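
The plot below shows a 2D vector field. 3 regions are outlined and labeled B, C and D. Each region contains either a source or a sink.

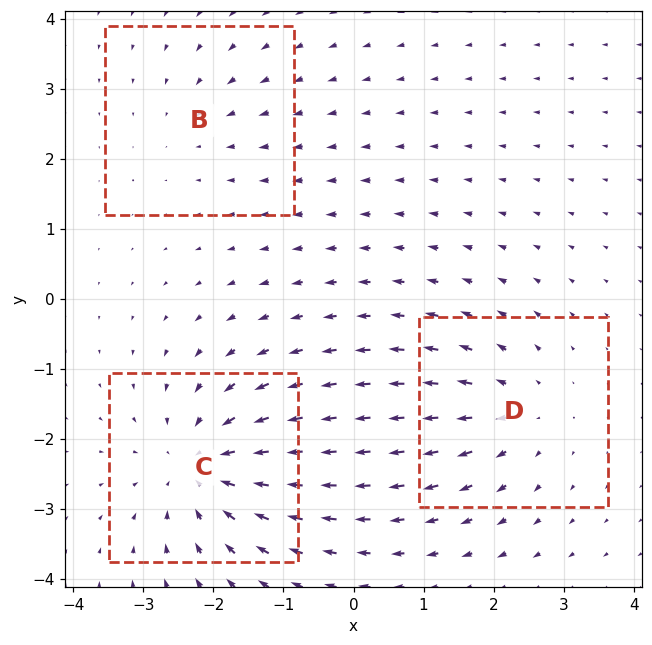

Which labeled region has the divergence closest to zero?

Divergence at each region's feature centre — B: about -2, C: about -5, D: about +3. Region B is closest to zero.

B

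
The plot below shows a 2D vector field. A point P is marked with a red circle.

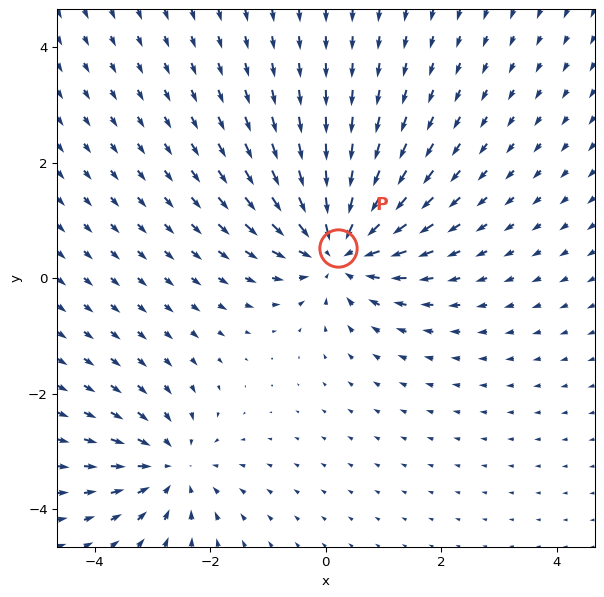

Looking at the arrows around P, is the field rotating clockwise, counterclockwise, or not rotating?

Near P at (0.2, 0.5) the arrows show no circulation. The curl there is ≈0.

not rotating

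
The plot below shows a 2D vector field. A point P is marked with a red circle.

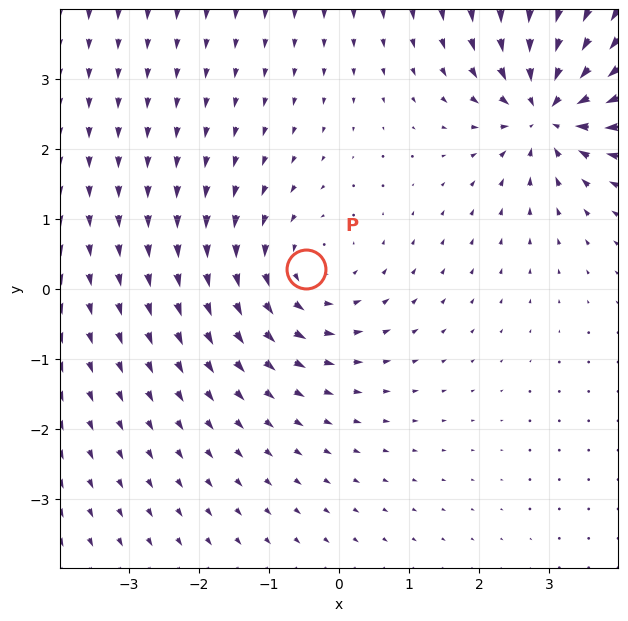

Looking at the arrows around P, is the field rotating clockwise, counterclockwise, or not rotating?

Near P at (-0.5, 0.3) the arrows circulate counterclockwise. The curl (z-component) there is about +2; positive curl means counterclockwise rotation.

counterclockwise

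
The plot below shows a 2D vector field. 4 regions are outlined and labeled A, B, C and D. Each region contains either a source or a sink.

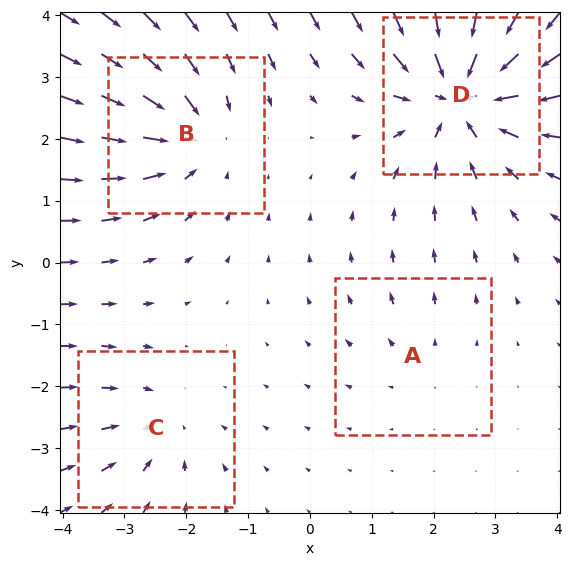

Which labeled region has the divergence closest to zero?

A

Divergence at each region's feature centre — A: about +2, B: about -5, C: about -3, D: about -7. Region A is closest to zero.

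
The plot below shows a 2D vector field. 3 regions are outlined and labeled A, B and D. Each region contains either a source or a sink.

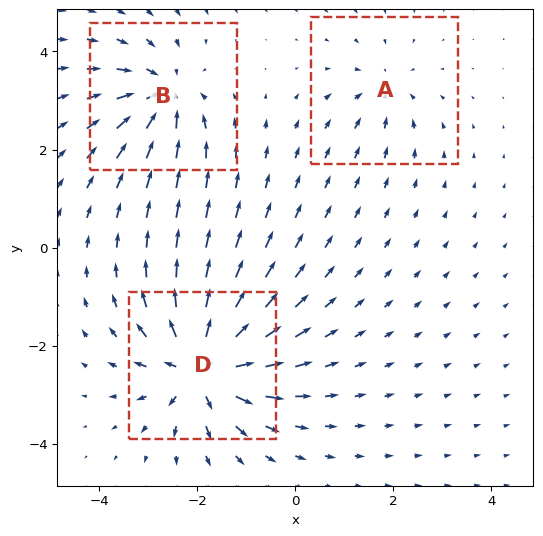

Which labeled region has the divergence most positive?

D

Divergence at each region's feature centre — A: about -2, B: about -4, D: about +6. Region D is most positive.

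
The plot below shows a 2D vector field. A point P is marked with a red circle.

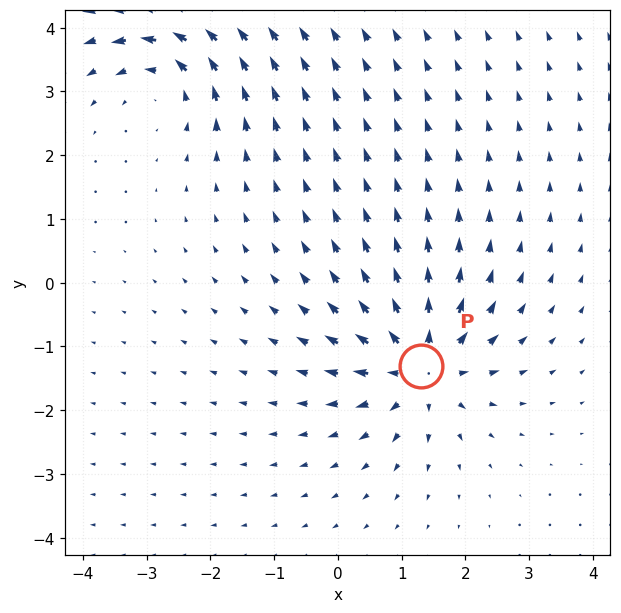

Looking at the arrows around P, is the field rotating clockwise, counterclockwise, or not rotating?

not rotating

Near P at (1.3, -1.3) the arrows show no circulation. The curl there is ≈0.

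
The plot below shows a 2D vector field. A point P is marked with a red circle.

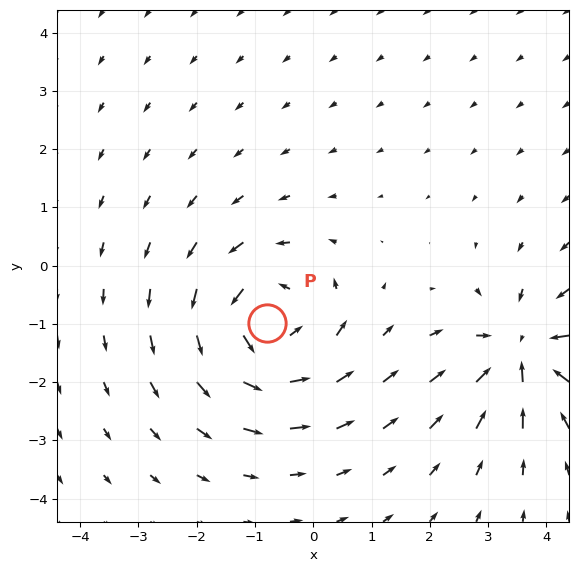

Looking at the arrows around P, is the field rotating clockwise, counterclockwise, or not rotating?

counterclockwise

Near P at (-0.8, -1.0) the arrows circulate counterclockwise. The curl (z-component) there is about +5; positive curl means counterclockwise rotation.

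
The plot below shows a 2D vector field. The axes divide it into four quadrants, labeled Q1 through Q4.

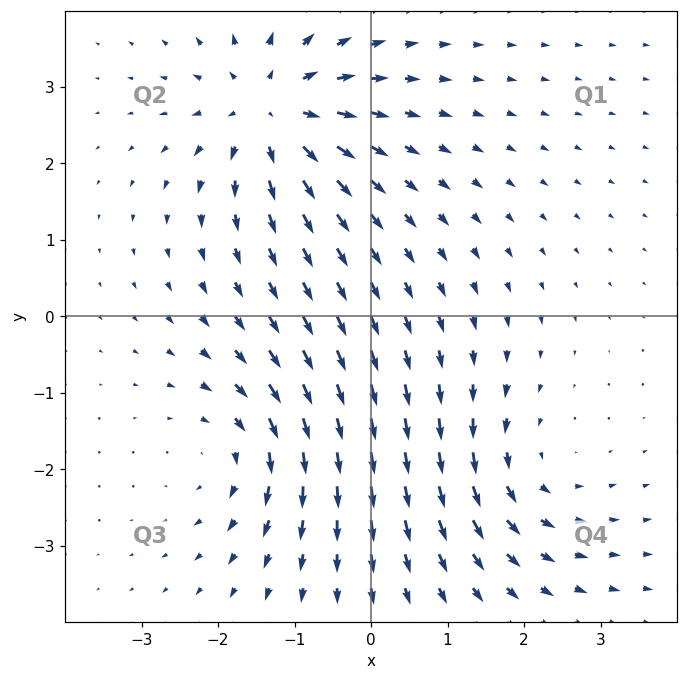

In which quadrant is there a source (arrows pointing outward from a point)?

The source sits at approximately (-1.3, 2.7), which lies in quadrant Q2. The divergence there is about +6, positive as expected for a source.

Q2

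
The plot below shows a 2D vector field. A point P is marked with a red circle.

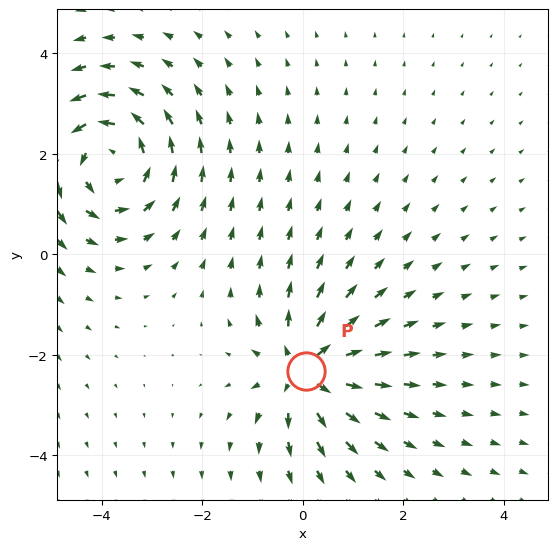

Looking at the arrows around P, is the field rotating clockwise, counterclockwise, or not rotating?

not rotating

Near P at (0.1, -2.3) the arrows show no circulation. The curl there is ≈0.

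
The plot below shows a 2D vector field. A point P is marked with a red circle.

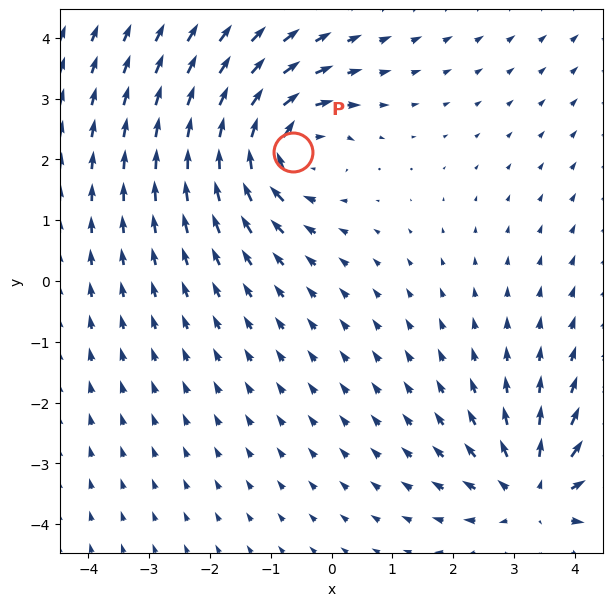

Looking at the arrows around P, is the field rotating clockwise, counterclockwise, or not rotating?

Near P at (-0.6, 2.1) the arrows circulate clockwise. The curl (z-component) there is about -4; negative curl means clockwise rotation.

clockwise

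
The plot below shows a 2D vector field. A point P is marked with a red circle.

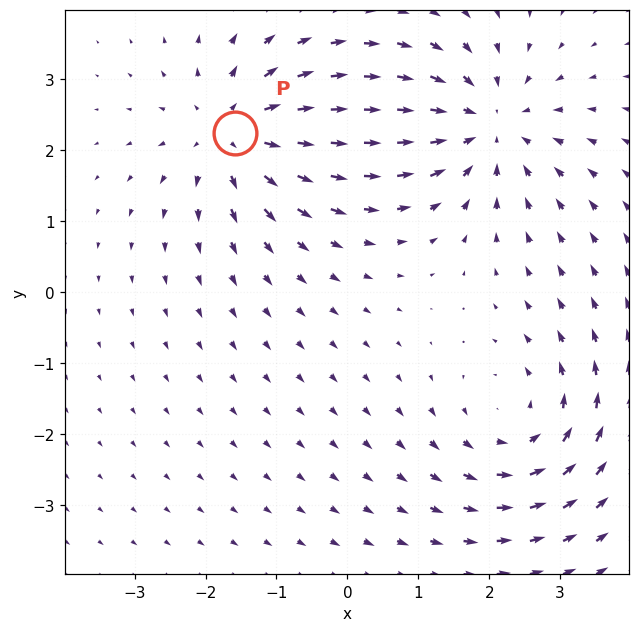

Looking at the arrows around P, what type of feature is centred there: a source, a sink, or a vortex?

source

At P (-1.6, 2.2) the arrows spread outward. Divergence about +5, curl ≈0 — positive divergence with near-zero curl is a source.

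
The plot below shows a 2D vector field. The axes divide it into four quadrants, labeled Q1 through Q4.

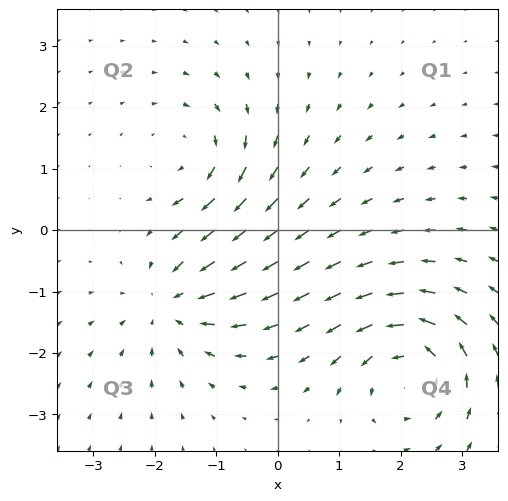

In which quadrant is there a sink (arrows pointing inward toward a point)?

Q3

The sink sits at approximately (-1.7, -1.2), which lies in quadrant Q3. The divergence there is about -5, negative as expected for a sink.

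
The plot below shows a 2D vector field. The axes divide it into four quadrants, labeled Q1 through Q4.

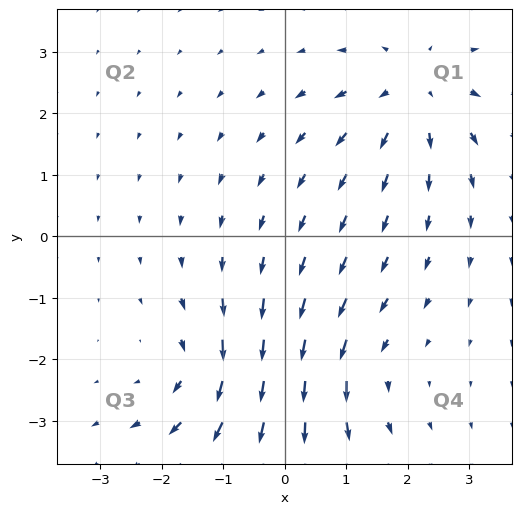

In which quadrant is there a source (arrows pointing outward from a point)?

Q1

The source sits at approximately (2.1, 2.4), which lies in quadrant Q1. The divergence there is about +4, positive as expected for a source.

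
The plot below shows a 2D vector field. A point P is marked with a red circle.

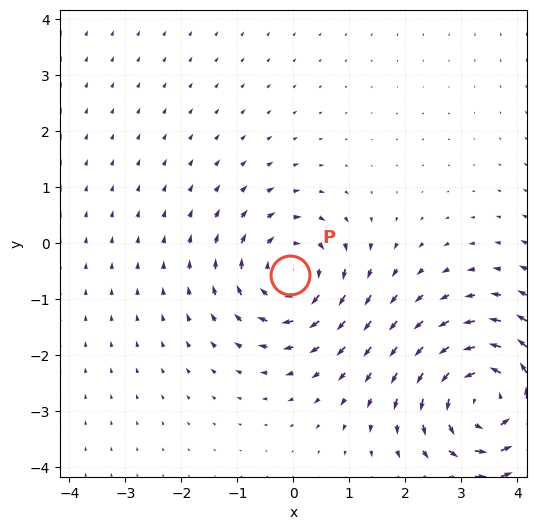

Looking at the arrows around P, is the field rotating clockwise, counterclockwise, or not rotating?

Near P at (-0.1, -0.6) the arrows circulate clockwise. The curl (z-component) there is about -4; negative curl means clockwise rotation.

clockwise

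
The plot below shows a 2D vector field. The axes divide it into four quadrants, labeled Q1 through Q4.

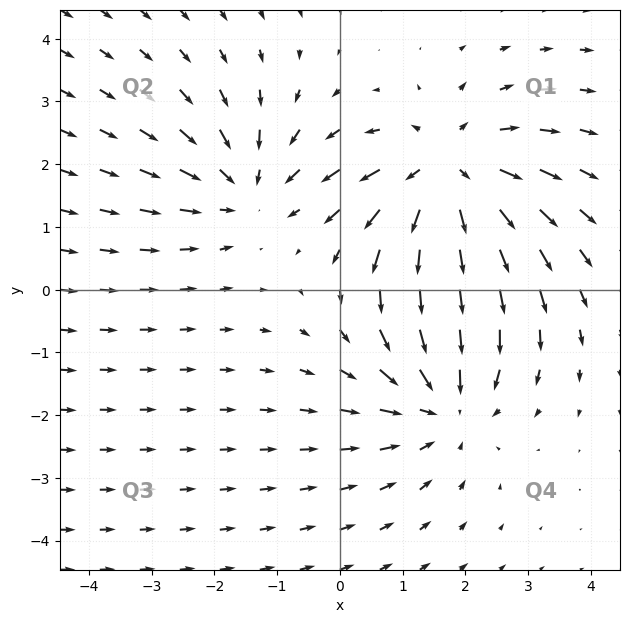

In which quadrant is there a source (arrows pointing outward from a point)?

Q1

The source sits at approximately (1.7, 1.8), which lies in quadrant Q1. The divergence there is about +4, positive as expected for a source.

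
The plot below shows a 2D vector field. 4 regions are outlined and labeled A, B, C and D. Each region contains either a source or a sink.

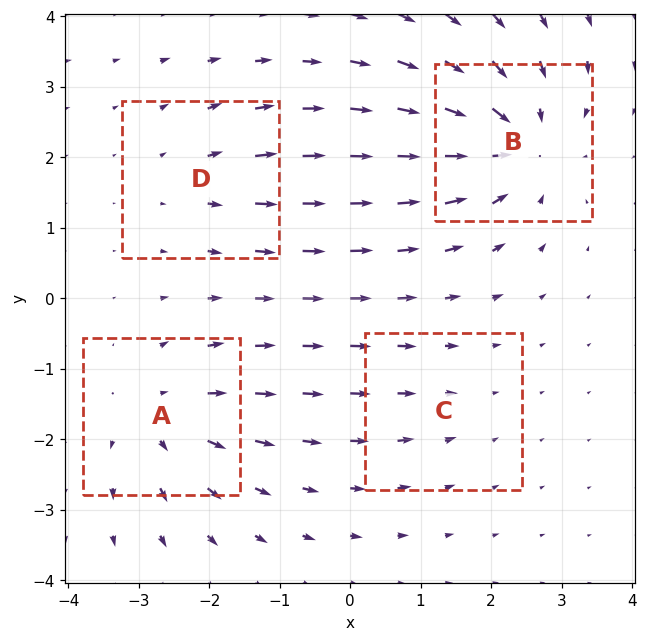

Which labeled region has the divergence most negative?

B

Divergence at each region's feature centre — A: about +5, B: about -7, C: about -2, D: about +3. Region B is most negative.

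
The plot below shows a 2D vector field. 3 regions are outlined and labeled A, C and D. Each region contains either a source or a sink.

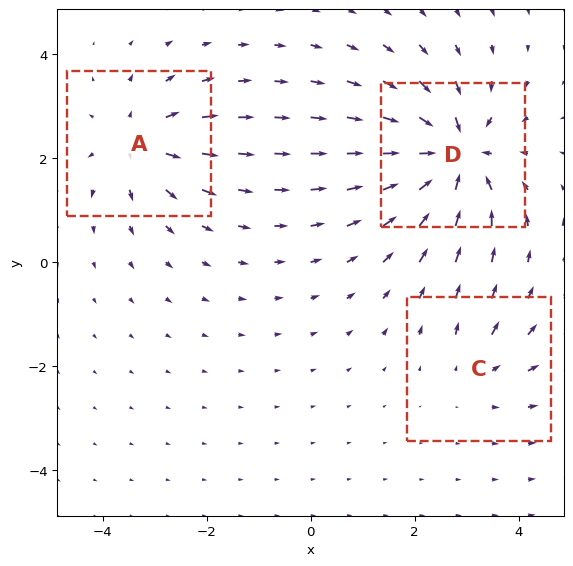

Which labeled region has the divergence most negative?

D

Divergence at each region's feature centre — A: about +4, C: about +2, D: about -6. Region D is most negative.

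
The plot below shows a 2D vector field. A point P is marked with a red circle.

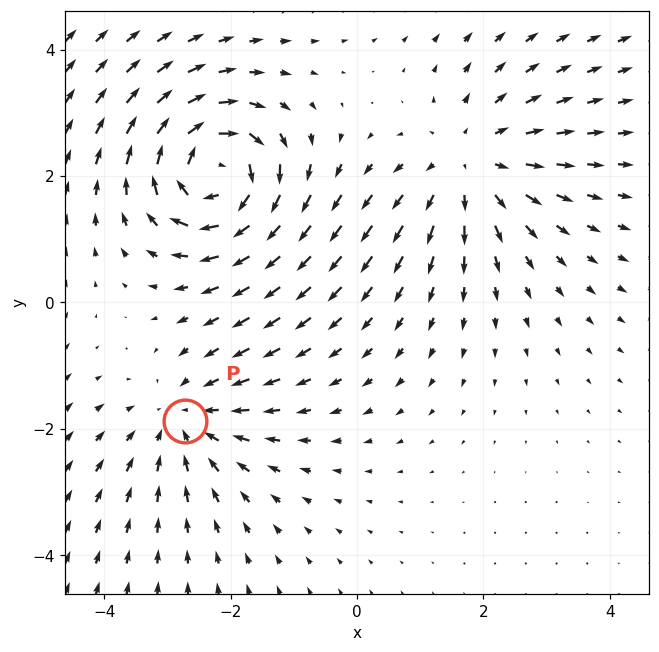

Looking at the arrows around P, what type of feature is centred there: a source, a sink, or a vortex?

At P (-2.7, -1.9) the arrows converge inward. Divergence about -2, curl ≈0 — negative divergence with near-zero curl is a sink.

sink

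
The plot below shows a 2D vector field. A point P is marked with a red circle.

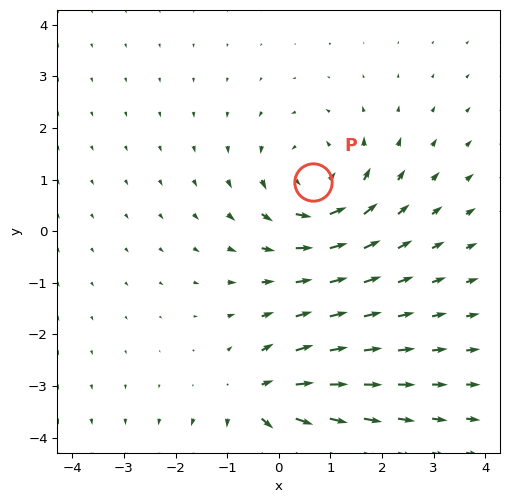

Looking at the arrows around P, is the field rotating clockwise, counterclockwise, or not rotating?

Near P at (0.7, 0.9) the arrows circulate counterclockwise. The curl (z-component) there is about +5; positive curl means counterclockwise rotation.

counterclockwise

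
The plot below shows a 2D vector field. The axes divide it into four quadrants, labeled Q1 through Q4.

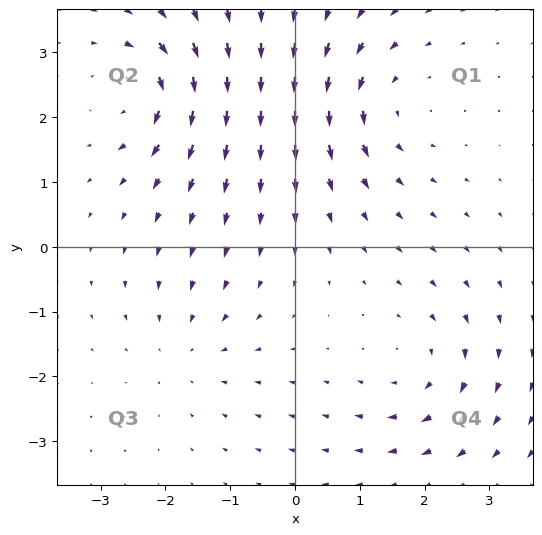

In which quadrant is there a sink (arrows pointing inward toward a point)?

The sink sits at approximately (-1.7, -1.6), which lies in quadrant Q3. The divergence there is about -3, negative as expected for a sink.

Q3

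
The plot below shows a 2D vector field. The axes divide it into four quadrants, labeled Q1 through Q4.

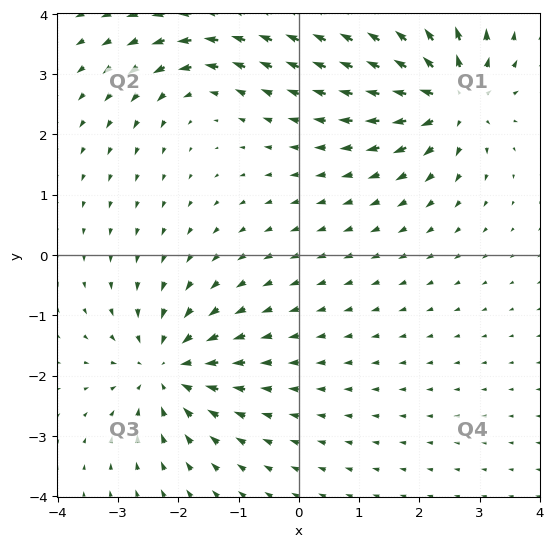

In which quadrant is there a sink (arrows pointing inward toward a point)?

The sink sits at approximately (-2.2, -1.9), which lies in quadrant Q3. The divergence there is about -5, negative as expected for a sink.

Q3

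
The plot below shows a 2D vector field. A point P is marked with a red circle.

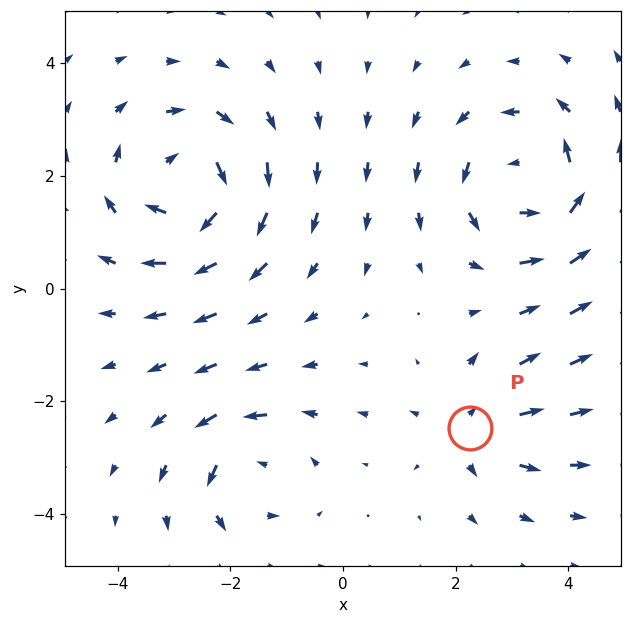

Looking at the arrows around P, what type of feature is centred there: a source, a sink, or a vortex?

At P (2.3, -2.5) the arrows spread outward. Divergence about +3, curl ≈0 — positive divergence with near-zero curl is a source.

source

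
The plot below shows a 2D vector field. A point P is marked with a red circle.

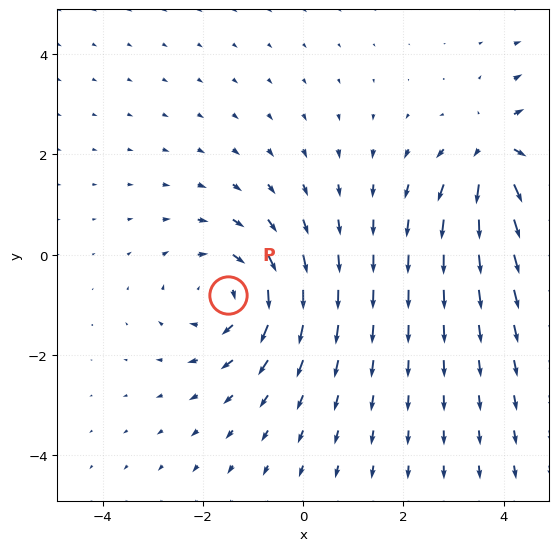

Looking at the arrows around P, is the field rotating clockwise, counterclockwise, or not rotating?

Near P at (-1.5, -0.8) the arrows circulate clockwise. The curl (z-component) there is about -3; negative curl means clockwise rotation.

clockwise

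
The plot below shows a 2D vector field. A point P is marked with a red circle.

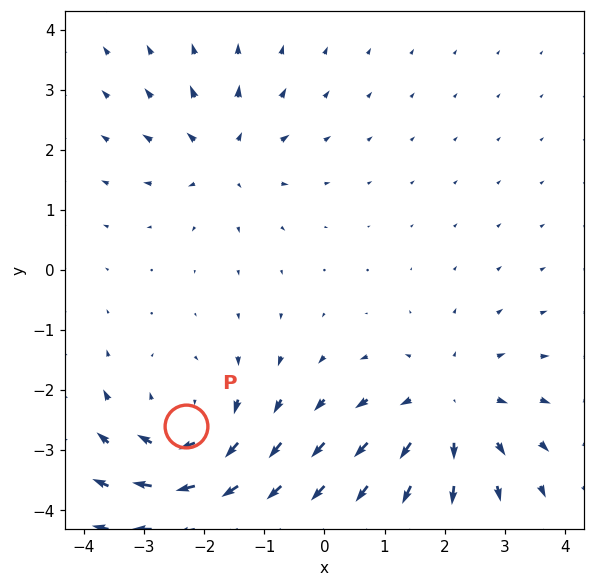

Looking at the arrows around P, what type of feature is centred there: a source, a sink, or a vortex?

At P (-2.3, -2.6) the arrows circulate clockwise. Divergence ≈0, curl about -4 — near-zero divergence with nonzero curl is a vortex.

vortex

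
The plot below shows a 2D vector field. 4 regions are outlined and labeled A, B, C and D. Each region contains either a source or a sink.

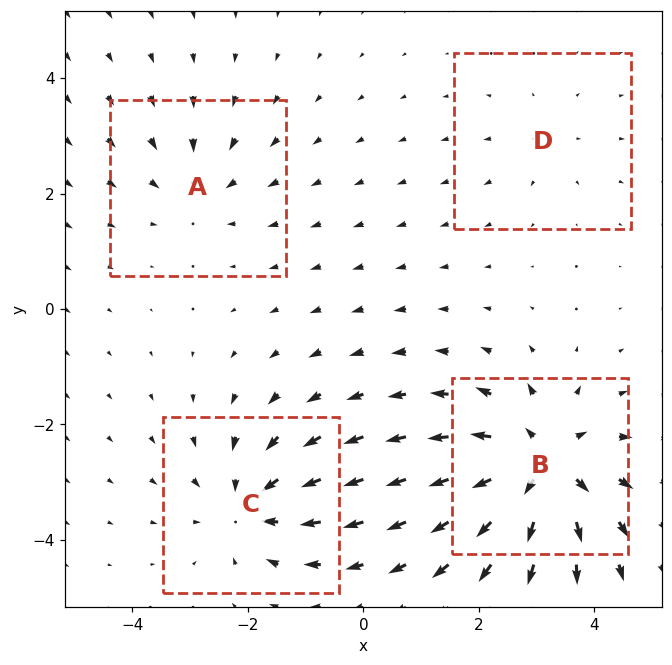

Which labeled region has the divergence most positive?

B

Divergence at each region's feature centre — A: about -3, B: about +7, C: about -5, D: about +2. Region B is most positive.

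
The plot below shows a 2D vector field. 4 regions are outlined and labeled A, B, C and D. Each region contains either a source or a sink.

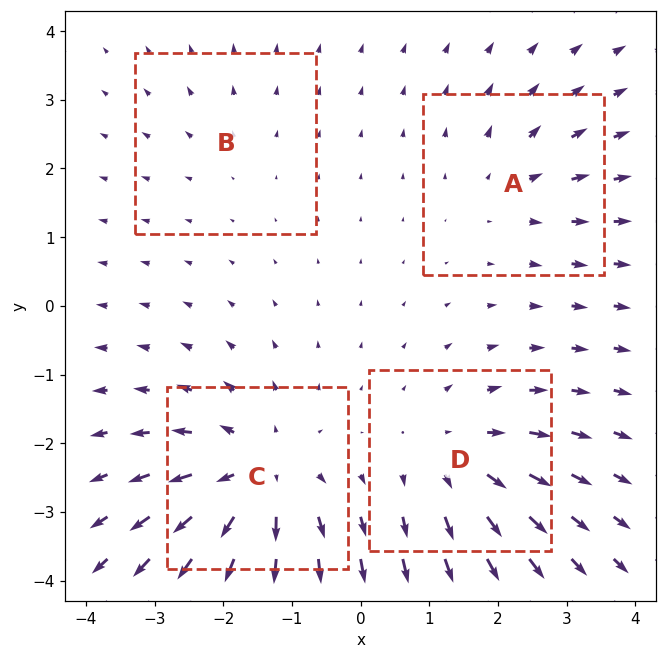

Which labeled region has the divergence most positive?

Divergence at each region's feature centre — A: about +3, B: about +2, C: about +7, D: about +5. Region C is most positive.

C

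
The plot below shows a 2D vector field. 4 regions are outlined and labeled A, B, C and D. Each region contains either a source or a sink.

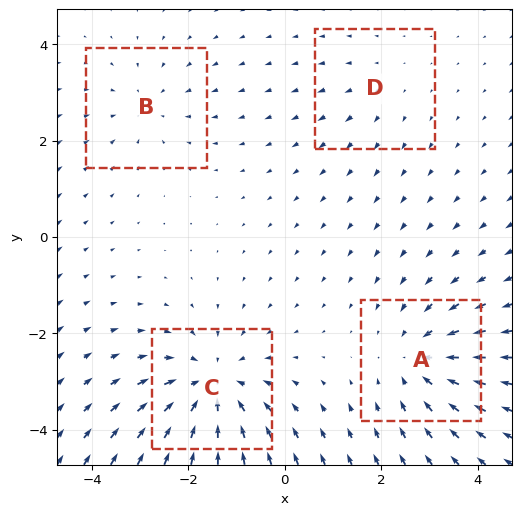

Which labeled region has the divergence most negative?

Divergence at each region's feature centre — A: about -5, B: about -3, C: about -6, D: about +2. Region C is most negative.

C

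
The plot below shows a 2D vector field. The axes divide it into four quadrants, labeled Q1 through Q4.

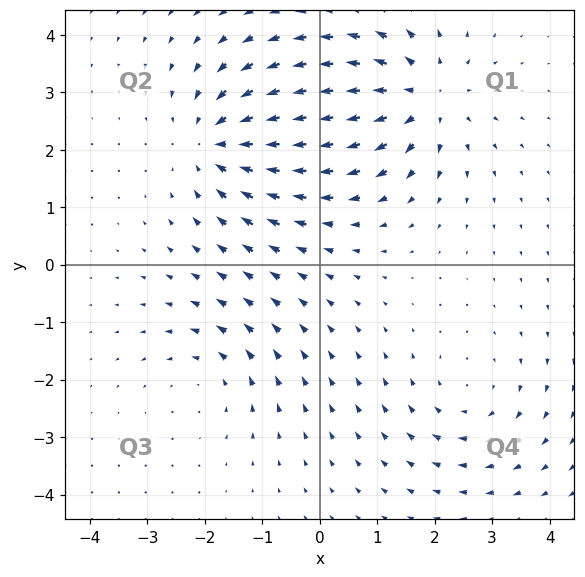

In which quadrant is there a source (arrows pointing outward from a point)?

Q1

The source sits at approximately (1.8, 2.9), which lies in quadrant Q1. The divergence there is about +5, positive as expected for a source.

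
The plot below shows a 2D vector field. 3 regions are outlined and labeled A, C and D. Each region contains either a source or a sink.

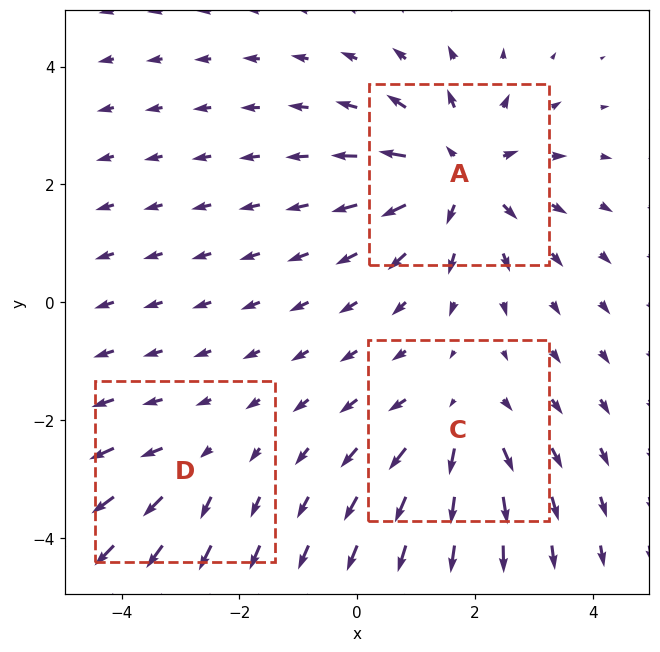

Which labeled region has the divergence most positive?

A

Divergence at each region's feature centre — A: about +5, C: about +3, D: about +2. Region A is most positive.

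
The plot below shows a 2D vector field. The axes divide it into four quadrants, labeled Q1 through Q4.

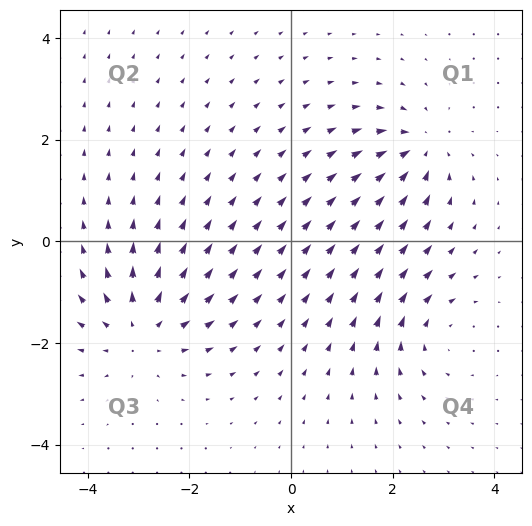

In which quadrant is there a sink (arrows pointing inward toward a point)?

Q1

The sink sits at approximately (2.5, 1.8), which lies in quadrant Q1. The divergence there is about -5, negative as expected for a sink.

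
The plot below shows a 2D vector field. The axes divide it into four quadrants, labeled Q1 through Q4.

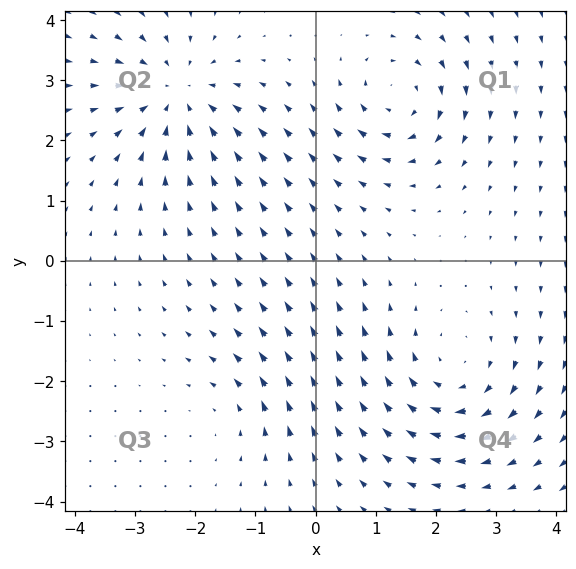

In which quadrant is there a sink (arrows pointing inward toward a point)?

The sink sits at approximately (-2.3, 2.8), which lies in quadrant Q2. The divergence there is about -5, negative as expected for a sink.

Q2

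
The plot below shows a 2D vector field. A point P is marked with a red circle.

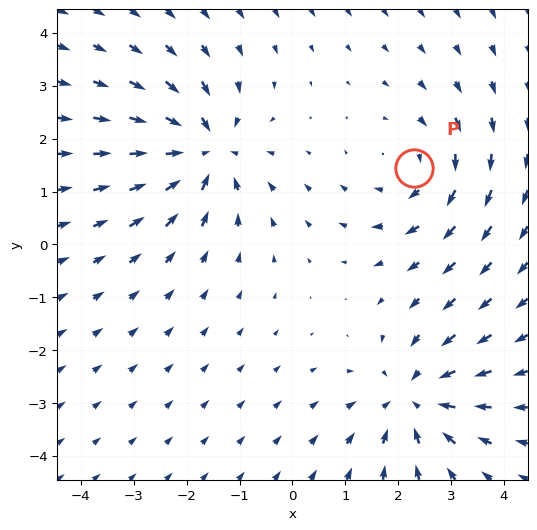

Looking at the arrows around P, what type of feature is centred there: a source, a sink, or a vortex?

At P (2.3, 1.4) the arrows circulate clockwise. Divergence ≈0, curl about -3 — near-zero divergence with nonzero curl is a vortex.

vortex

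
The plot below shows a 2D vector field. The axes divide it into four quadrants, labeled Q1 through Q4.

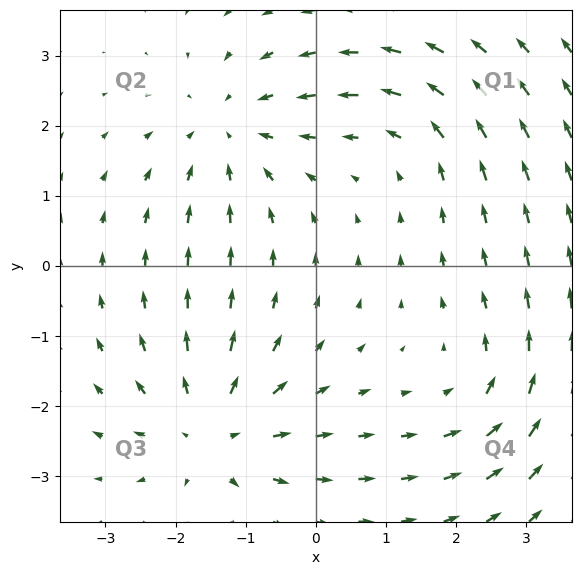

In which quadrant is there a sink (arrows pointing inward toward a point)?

Q2

The sink sits at approximately (-1.2, 1.9), which lies in quadrant Q2. The divergence there is about -4, negative as expected for a sink.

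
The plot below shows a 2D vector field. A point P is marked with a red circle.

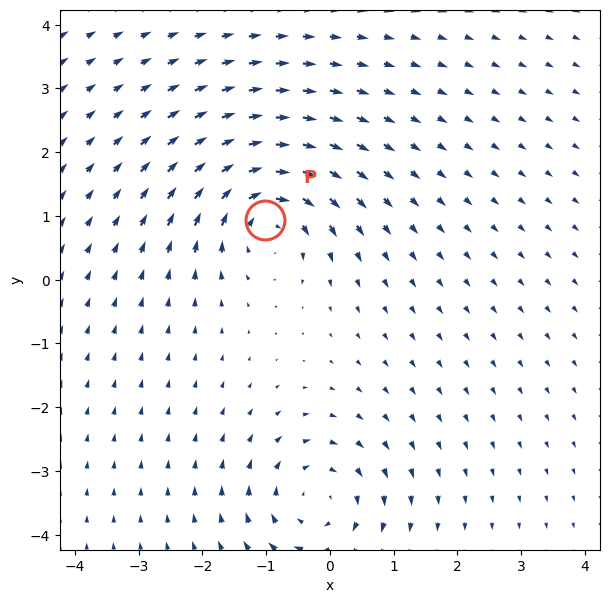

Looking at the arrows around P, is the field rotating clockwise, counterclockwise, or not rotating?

clockwise

Near P at (-1.0, 0.9) the arrows circulate clockwise. The curl (z-component) there is about -5; negative curl means clockwise rotation.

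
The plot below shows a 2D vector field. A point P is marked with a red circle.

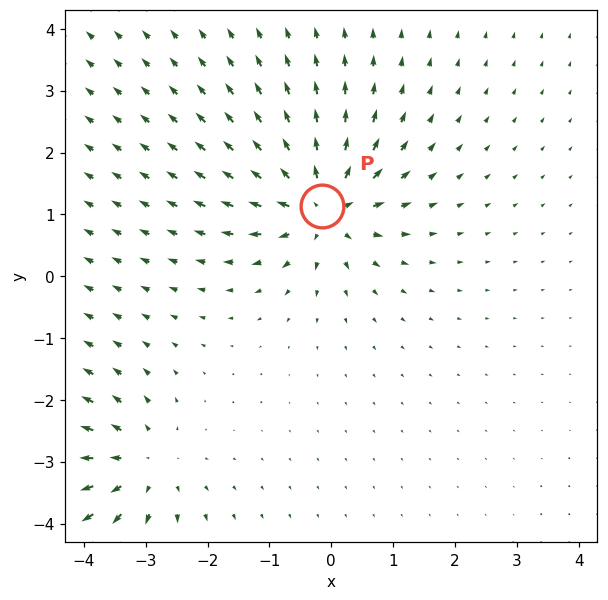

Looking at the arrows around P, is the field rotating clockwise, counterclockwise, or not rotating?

not rotating

Near P at (-0.2, 1.1) the arrows show no circulation. The curl there is ≈0.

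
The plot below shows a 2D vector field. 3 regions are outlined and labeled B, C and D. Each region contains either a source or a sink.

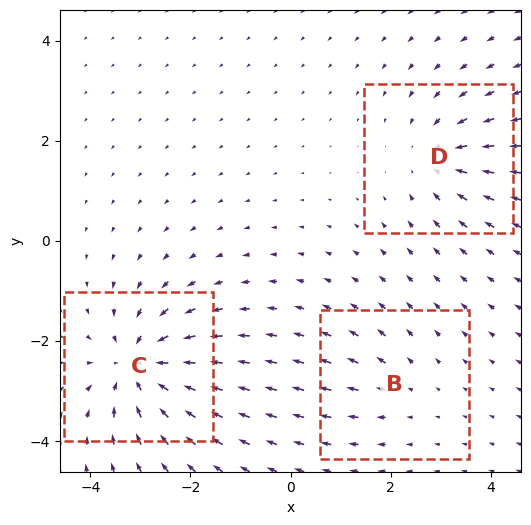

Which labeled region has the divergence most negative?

Divergence at each region's feature centre — B: about +2, C: about -6, D: about -4. Region C is most negative.

C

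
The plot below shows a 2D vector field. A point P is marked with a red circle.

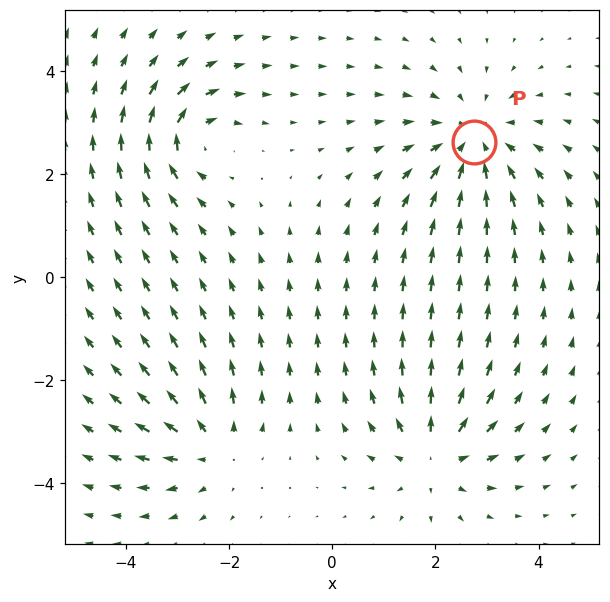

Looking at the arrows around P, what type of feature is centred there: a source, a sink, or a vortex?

sink

At P (2.7, 2.6) the arrows converge inward. Divergence about -3, curl ≈0 — negative divergence with near-zero curl is a sink.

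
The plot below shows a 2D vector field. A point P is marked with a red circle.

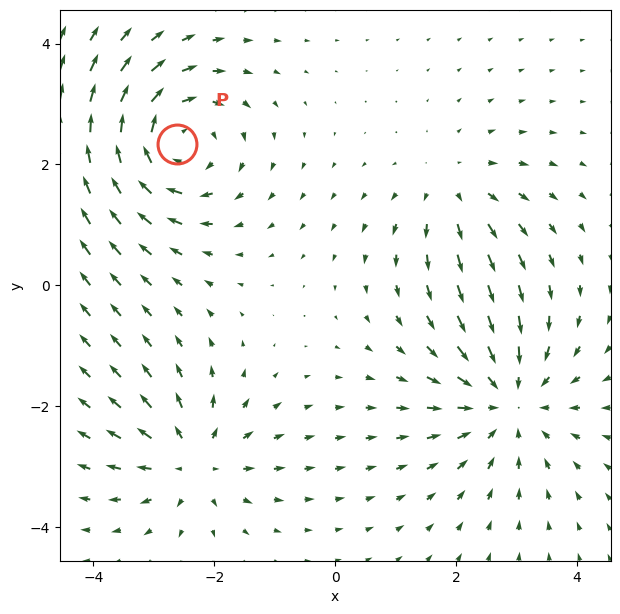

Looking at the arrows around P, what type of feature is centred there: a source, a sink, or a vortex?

vortex

At P (-2.6, 2.3) the arrows circulate clockwise. Divergence ≈0, curl about -5 — near-zero divergence with nonzero curl is a vortex.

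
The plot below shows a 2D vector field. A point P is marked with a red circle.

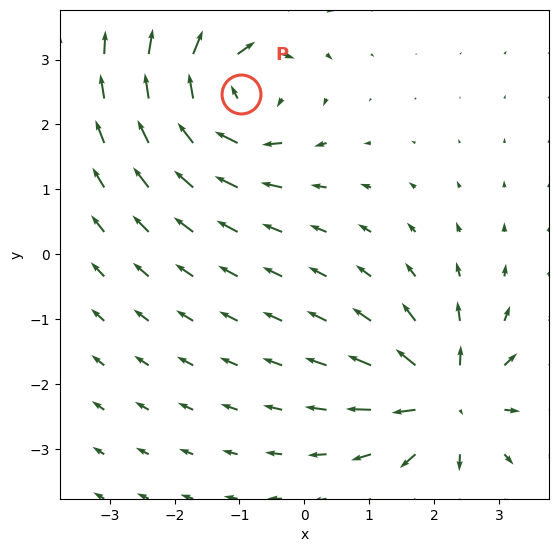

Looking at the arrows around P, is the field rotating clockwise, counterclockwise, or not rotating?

clockwise

Near P at (-1.0, 2.5) the arrows circulate clockwise. The curl (z-component) there is about -5; negative curl means clockwise rotation.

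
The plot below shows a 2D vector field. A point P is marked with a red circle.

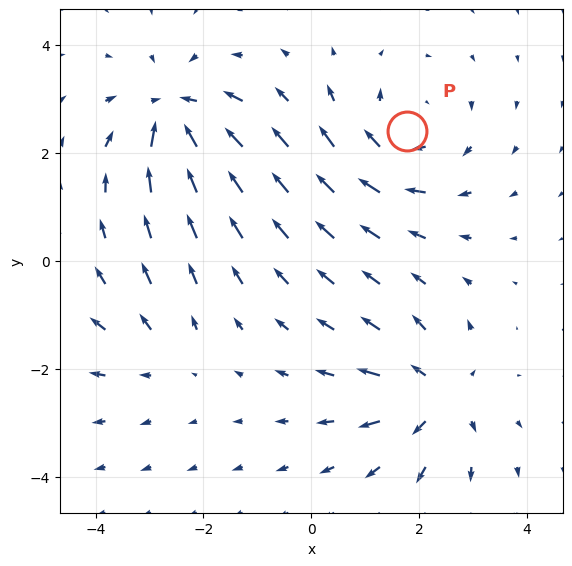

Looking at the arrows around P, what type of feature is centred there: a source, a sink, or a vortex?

At P (1.8, 2.4) the arrows circulate clockwise. Divergence ≈0, curl about -4 — near-zero divergence with nonzero curl is a vortex.

vortex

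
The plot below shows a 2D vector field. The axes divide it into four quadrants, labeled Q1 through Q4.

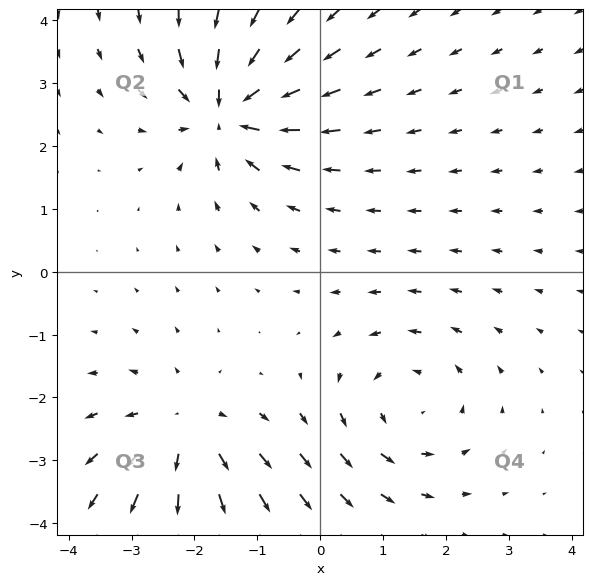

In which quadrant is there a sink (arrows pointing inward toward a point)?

Q2

The sink sits at approximately (-1.5, 2.6), which lies in quadrant Q2. The divergence there is about -5, negative as expected for a sink.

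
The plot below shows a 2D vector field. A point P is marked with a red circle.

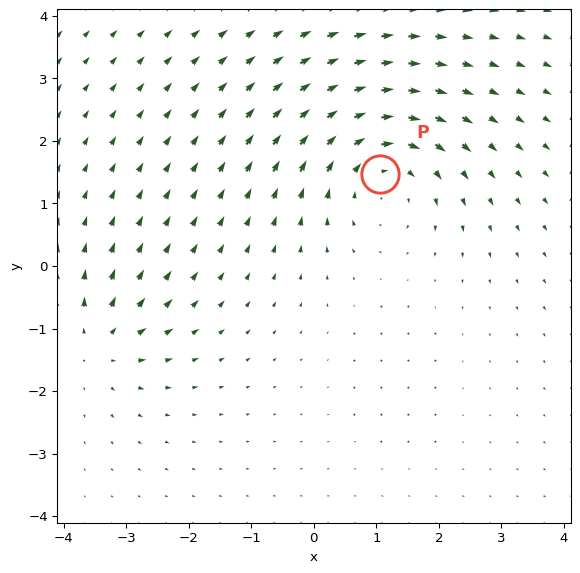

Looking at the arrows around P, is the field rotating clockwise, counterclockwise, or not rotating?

clockwise

Near P at (1.1, 1.5) the arrows circulate clockwise. The curl (z-component) there is about -4; negative curl means clockwise rotation.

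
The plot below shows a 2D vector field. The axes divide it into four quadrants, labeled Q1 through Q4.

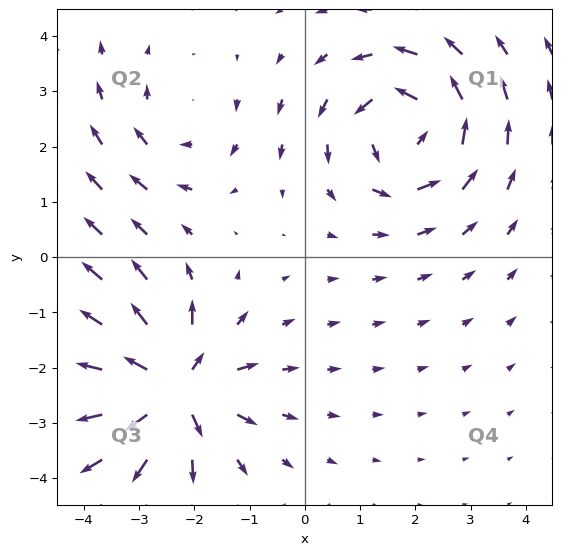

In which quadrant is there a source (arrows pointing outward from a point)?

The source sits at approximately (-2.4, -2.4), which lies in quadrant Q3. The divergence there is about +6, positive as expected for a source.

Q3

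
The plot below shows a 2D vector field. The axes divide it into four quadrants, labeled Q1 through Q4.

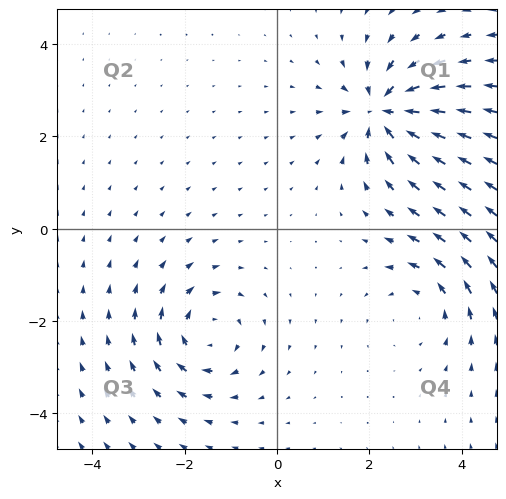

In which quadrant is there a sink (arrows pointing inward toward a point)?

The sink sits at approximately (2.3, 2.5), which lies in quadrant Q1. The divergence there is about -7, negative as expected for a sink.

Q1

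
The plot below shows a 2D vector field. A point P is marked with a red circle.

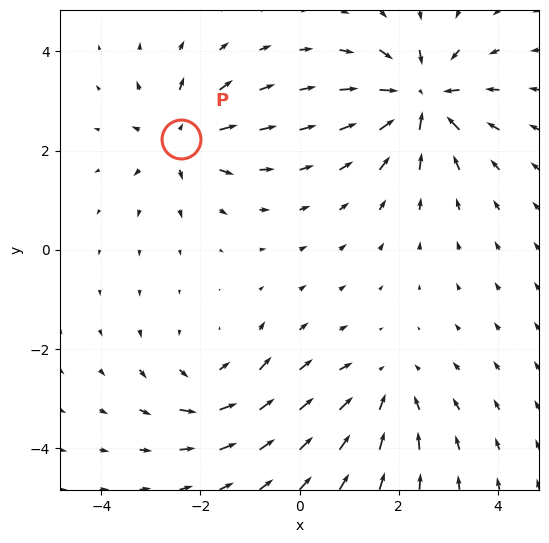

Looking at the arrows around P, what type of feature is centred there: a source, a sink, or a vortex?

source

At P (-2.4, 2.2) the arrows spread outward. Divergence about +5, curl ≈0 — positive divergence with near-zero curl is a source.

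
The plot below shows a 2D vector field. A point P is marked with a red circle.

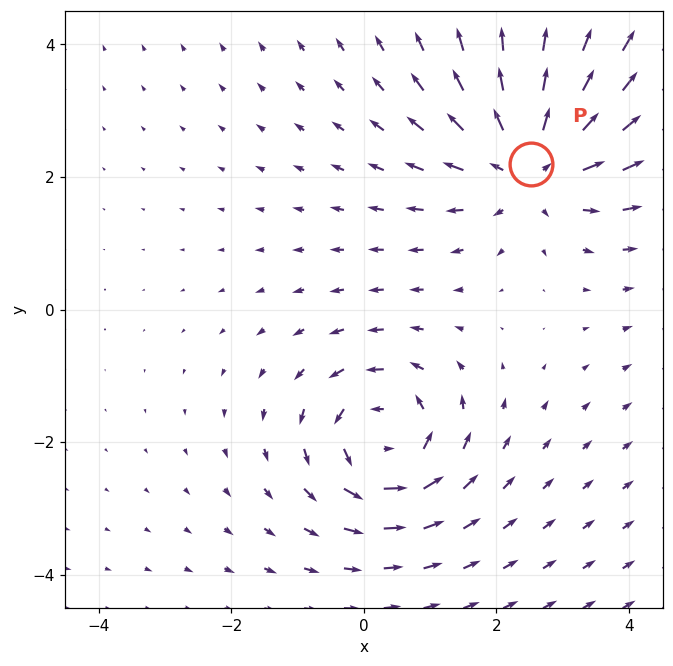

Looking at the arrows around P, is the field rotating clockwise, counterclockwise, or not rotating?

not rotating

Near P at (2.5, 2.2) the arrows show no circulation. The curl there is ≈0.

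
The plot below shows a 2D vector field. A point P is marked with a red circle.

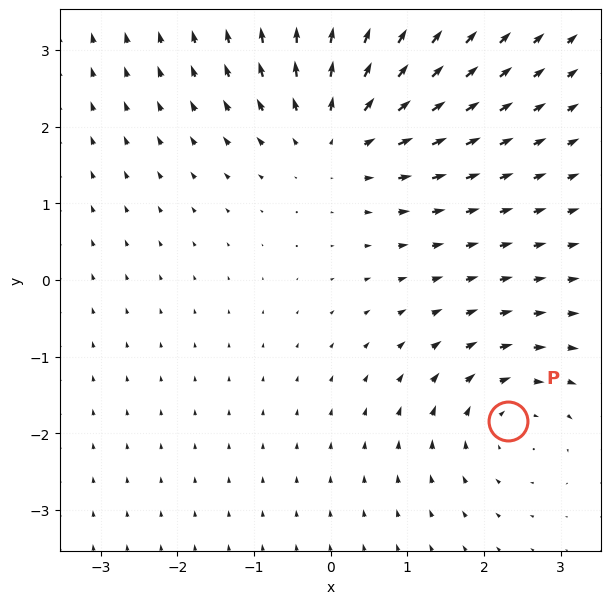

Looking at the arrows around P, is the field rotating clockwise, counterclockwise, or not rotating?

clockwise

Near P at (2.3, -1.8) the arrows circulate clockwise. The curl (z-component) there is about -3; negative curl means clockwise rotation.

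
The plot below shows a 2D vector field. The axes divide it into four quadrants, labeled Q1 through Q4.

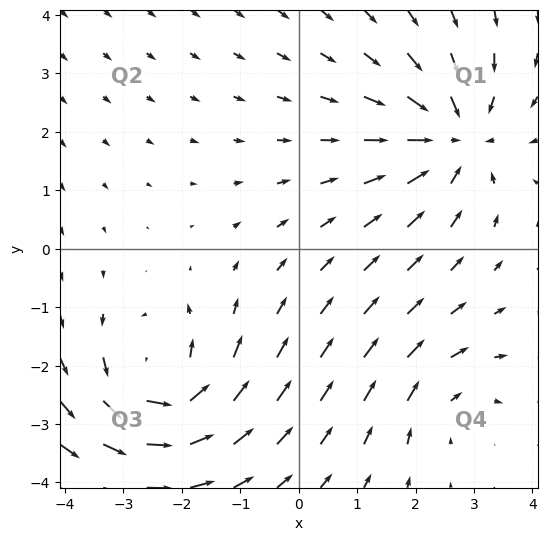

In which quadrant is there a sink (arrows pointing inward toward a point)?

Q1

The sink sits at approximately (2.6, 1.9), which lies in quadrant Q1. The divergence there is about -5, negative as expected for a sink.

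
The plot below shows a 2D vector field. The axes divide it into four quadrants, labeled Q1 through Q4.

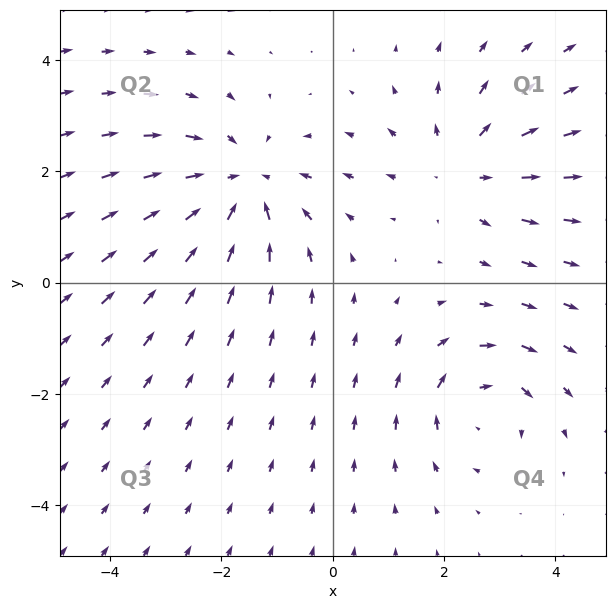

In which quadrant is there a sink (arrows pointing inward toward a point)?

Q2

The sink sits at approximately (-1.6, 1.7), which lies in quadrant Q2. The divergence there is about -4, negative as expected for a sink.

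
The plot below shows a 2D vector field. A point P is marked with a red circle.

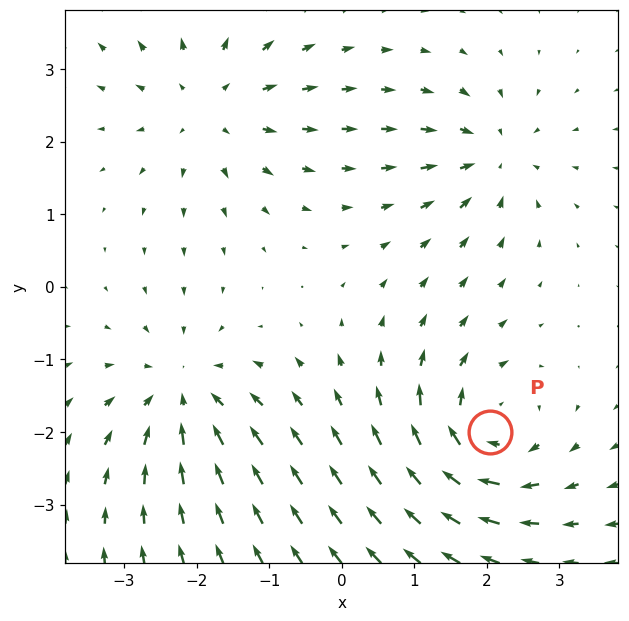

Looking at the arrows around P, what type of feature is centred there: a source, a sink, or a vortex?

At P (2.0, -2.0) the arrows circulate clockwise. Divergence ≈0, curl about -6 — near-zero divergence with nonzero curl is a vortex.

vortex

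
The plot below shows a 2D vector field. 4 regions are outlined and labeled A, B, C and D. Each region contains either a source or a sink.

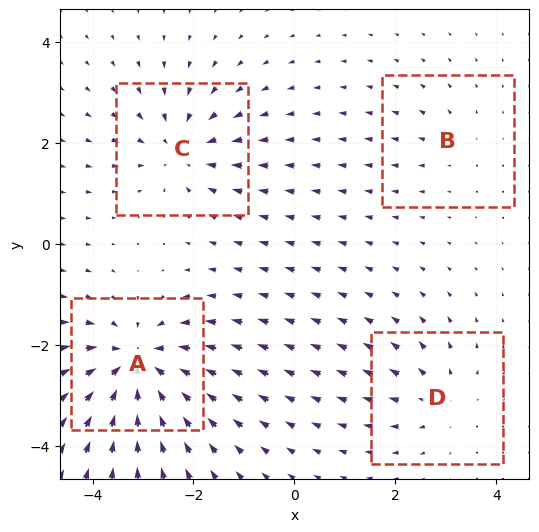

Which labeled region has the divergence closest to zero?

Divergence at each region's feature centre — A: about -7, B: about +2, C: about -5, D: about +3. Region B is closest to zero.

B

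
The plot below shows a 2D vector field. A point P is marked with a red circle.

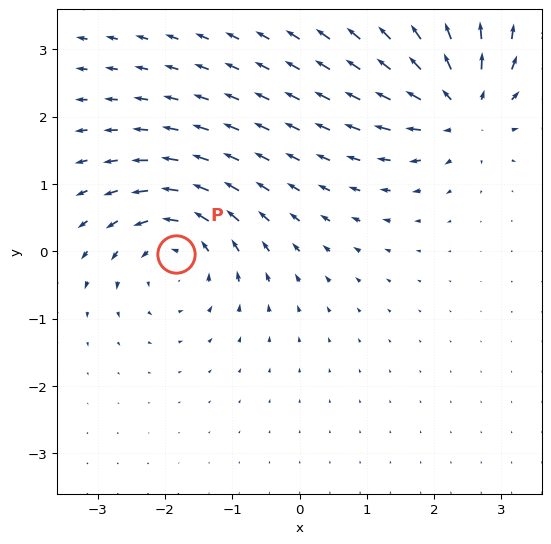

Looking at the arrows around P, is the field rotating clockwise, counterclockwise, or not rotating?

Near P at (-1.8, -0.0) the arrows circulate counterclockwise. The curl (z-component) there is about +5; positive curl means counterclockwise rotation.

counterclockwise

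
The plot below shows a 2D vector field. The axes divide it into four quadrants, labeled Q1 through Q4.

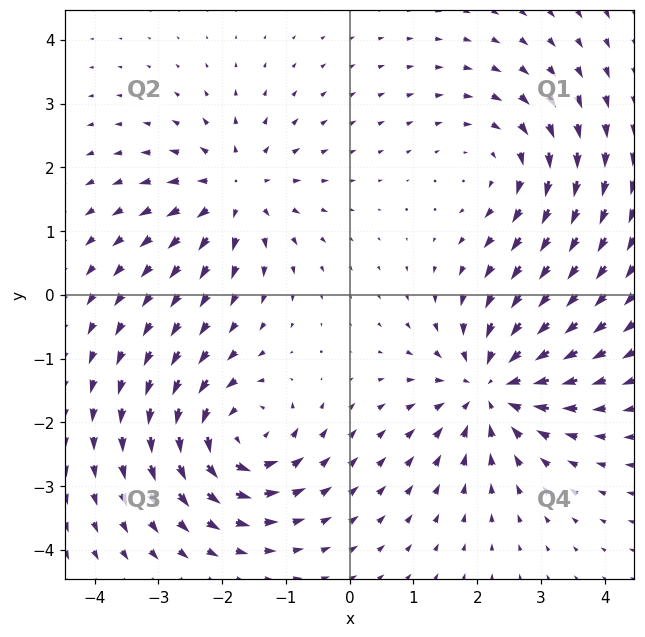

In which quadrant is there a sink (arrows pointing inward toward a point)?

The sink sits at approximately (2.2, -1.5), which lies in quadrant Q4. The divergence there is about -5, negative as expected for a sink.

Q4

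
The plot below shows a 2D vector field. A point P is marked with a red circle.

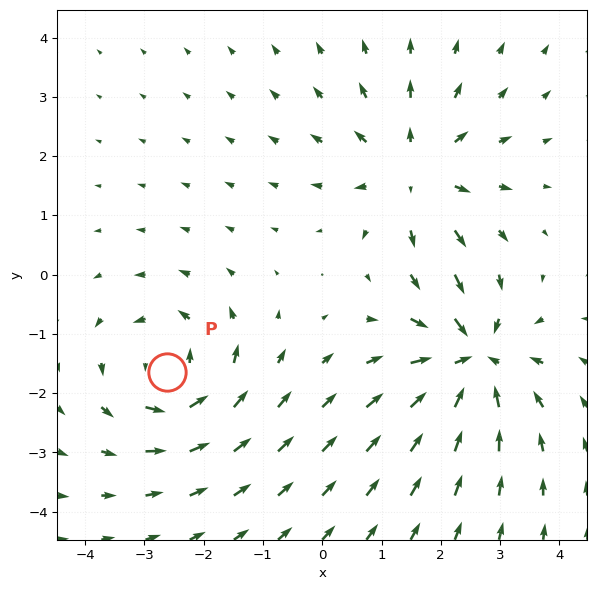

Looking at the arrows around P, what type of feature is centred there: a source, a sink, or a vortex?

At P (-2.6, -1.6) the arrows circulate counterclockwise. Divergence ≈0, curl about +4 — near-zero divergence with nonzero curl is a vortex.

vortex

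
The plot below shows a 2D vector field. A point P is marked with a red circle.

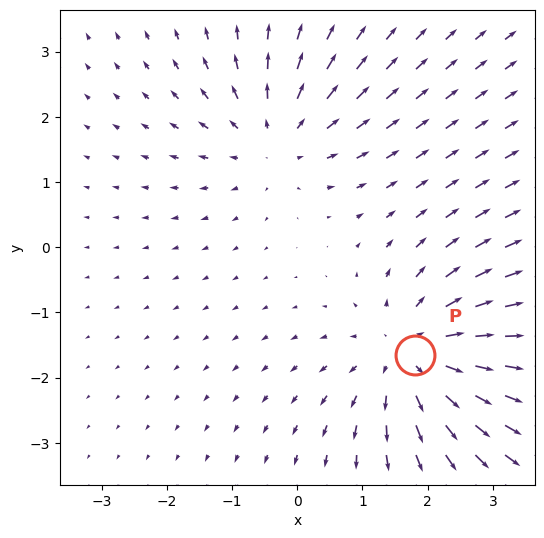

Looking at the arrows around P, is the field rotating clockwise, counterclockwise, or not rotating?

Near P at (1.8, -1.7) the arrows show no circulation. The curl there is ≈0.

not rotating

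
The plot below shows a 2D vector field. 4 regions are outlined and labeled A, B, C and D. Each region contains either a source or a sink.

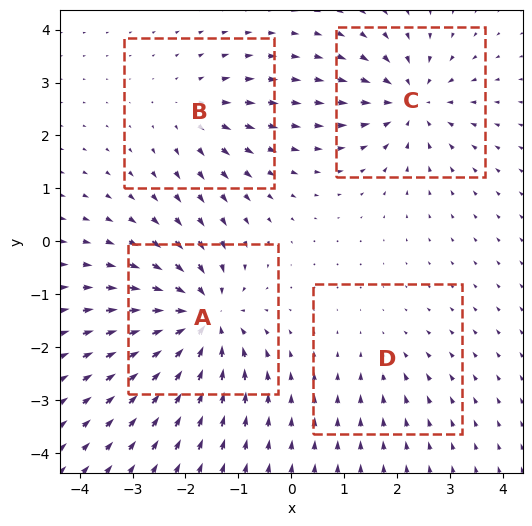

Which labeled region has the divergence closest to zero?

Divergence at each region's feature centre — A: about -8, B: about +4, C: about -6, D: about -2. Region D is closest to zero.

D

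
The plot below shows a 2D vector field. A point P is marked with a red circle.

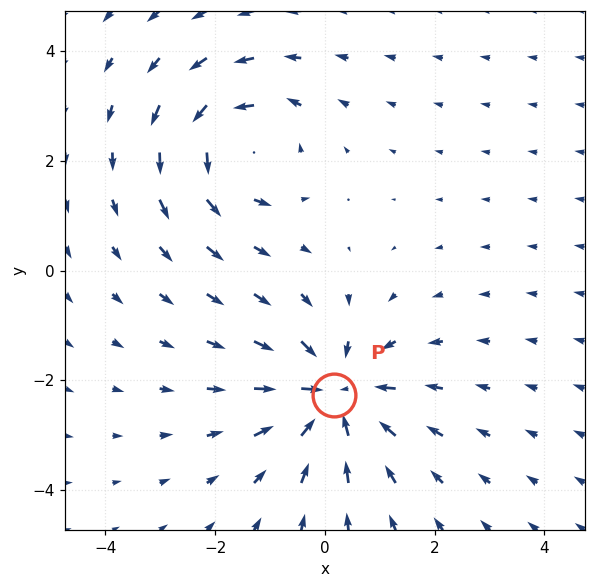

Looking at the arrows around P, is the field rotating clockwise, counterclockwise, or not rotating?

Near P at (0.2, -2.3) the arrows show no circulation. The curl there is ≈0.

not rotating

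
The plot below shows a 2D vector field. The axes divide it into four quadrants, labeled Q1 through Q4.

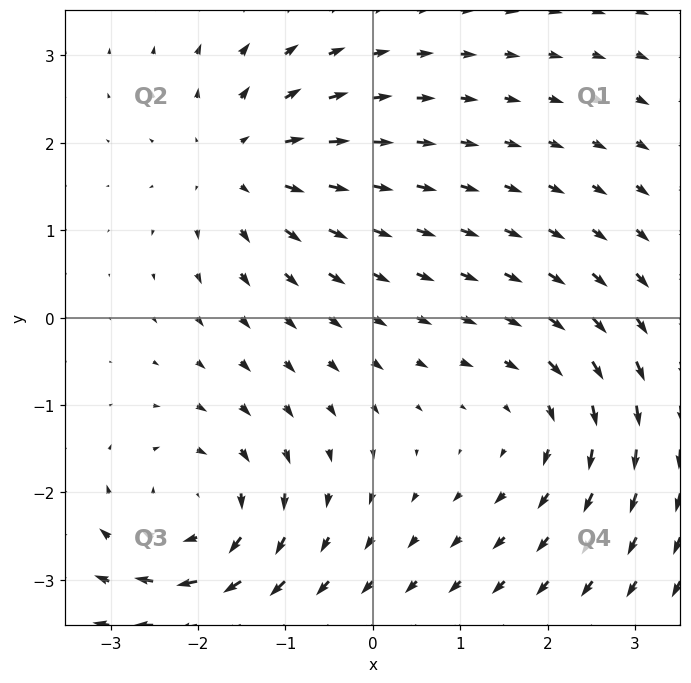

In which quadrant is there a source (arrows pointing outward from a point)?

The source sits at approximately (-1.5, 1.8), which lies in quadrant Q2. The divergence there is about +4, positive as expected for a source.

Q2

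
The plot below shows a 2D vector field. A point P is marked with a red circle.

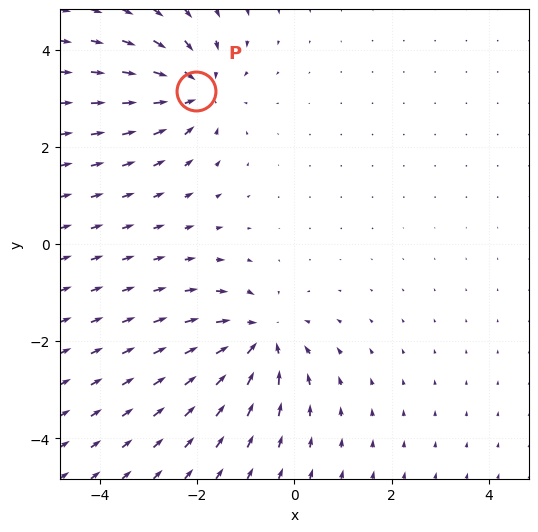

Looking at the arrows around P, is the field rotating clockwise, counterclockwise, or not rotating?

not rotating

Near P at (-2.0, 3.1) the arrows show no circulation. The curl there is ≈0.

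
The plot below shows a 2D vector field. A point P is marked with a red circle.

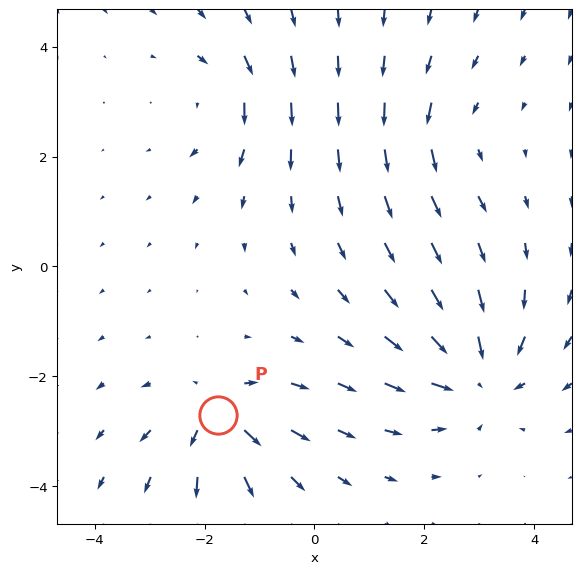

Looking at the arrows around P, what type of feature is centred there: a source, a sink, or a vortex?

At P (-1.8, -2.7) the arrows spread outward. Divergence about +5, curl ≈0 — positive divergence with near-zero curl is a source.

source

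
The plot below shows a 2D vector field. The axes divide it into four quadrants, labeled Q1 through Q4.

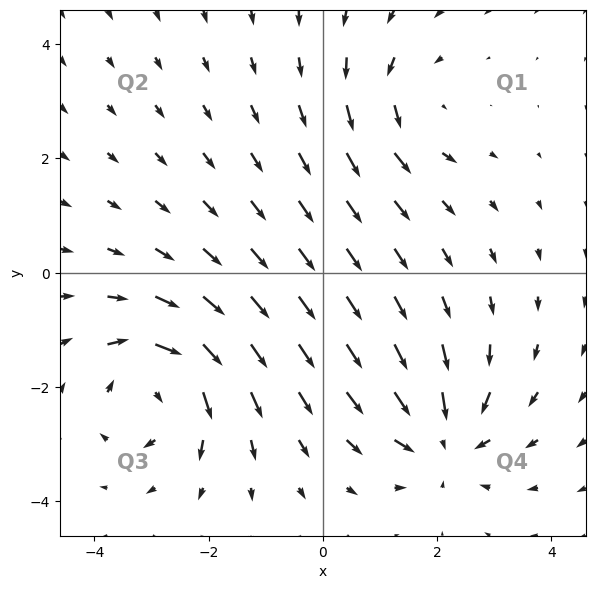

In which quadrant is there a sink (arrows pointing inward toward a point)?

Q4

The sink sits at approximately (2.1, -2.9), which lies in quadrant Q4. The divergence there is about -5, negative as expected for a sink.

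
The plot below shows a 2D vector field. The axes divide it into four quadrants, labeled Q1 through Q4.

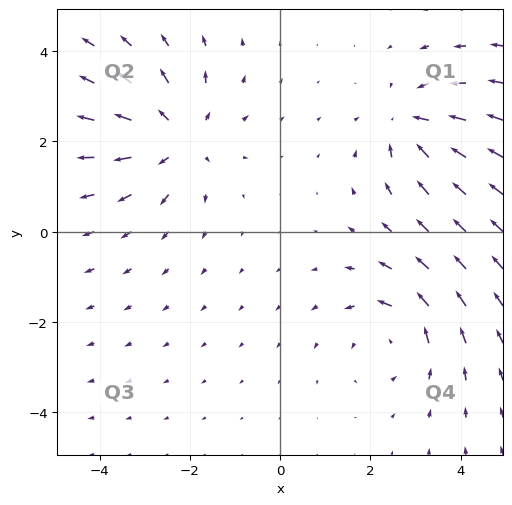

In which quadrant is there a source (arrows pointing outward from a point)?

Q2

The source sits at approximately (-2.3, 2.1), which lies in quadrant Q2. The divergence there is about +4, positive as expected for a source.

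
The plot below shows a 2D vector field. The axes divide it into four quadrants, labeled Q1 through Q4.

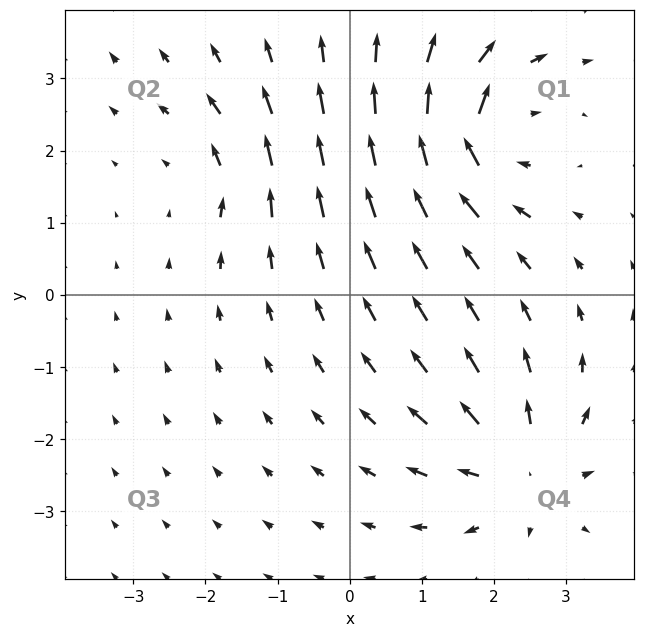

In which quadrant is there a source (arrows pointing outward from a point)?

Q4

The source sits at approximately (2.4, -2.4), which lies in quadrant Q4. The divergence there is about +5, positive as expected for a source.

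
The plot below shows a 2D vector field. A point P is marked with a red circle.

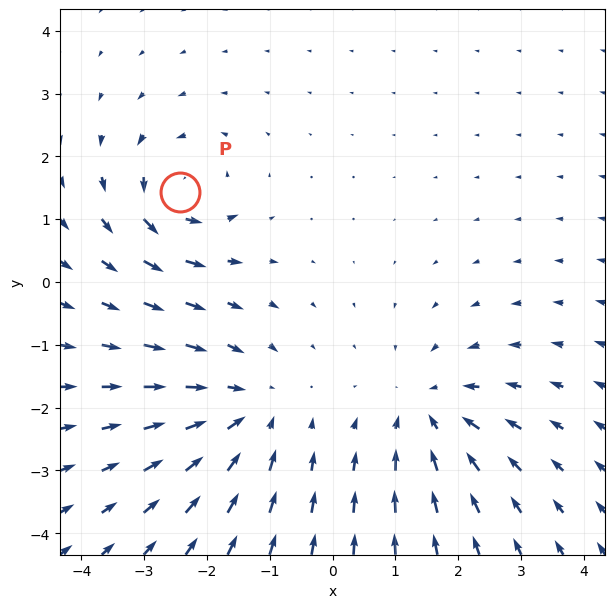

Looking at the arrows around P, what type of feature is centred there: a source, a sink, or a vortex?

At P (-2.4, 1.4) the arrows circulate counterclockwise. Divergence ≈0, curl about +5 — near-zero divergence with nonzero curl is a vortex.

vortex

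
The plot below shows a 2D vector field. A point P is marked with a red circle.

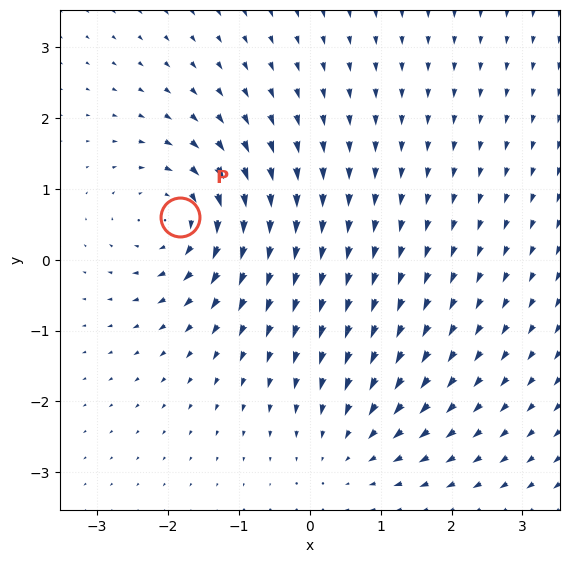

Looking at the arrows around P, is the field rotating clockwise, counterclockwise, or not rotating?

Near P at (-1.8, 0.6) the arrows circulate clockwise. The curl (z-component) there is about -4; negative curl means clockwise rotation.

clockwise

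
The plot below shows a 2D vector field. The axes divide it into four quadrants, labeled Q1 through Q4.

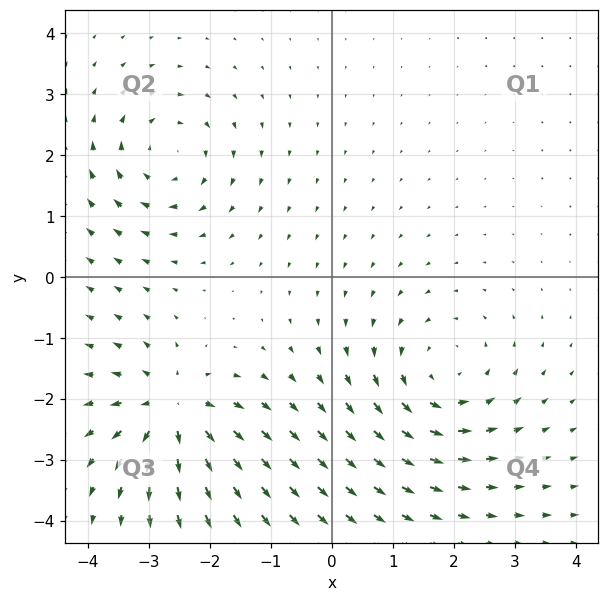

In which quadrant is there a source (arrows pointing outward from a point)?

Q3

The source sits at approximately (-2.6, -2.2), which lies in quadrant Q3. The divergence there is about +7, positive as expected for a source.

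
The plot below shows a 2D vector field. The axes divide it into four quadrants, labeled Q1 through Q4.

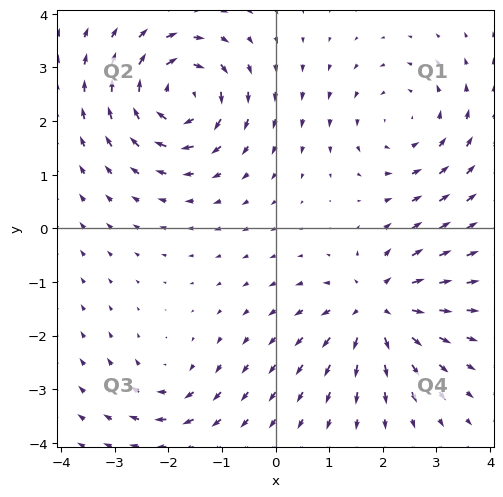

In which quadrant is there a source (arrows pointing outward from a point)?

The source sits at approximately (1.9, -1.5), which lies in quadrant Q4. The divergence there is about +6, positive as expected for a source.

Q4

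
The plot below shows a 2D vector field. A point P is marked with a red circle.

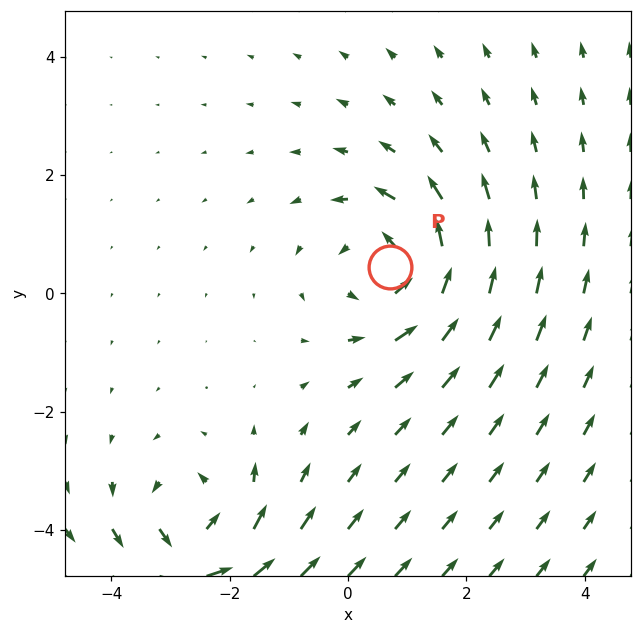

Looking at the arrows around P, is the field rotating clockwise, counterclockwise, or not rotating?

Near P at (0.7, 0.4) the arrows circulate counterclockwise. The curl (z-component) there is about +4; positive curl means counterclockwise rotation.

counterclockwise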